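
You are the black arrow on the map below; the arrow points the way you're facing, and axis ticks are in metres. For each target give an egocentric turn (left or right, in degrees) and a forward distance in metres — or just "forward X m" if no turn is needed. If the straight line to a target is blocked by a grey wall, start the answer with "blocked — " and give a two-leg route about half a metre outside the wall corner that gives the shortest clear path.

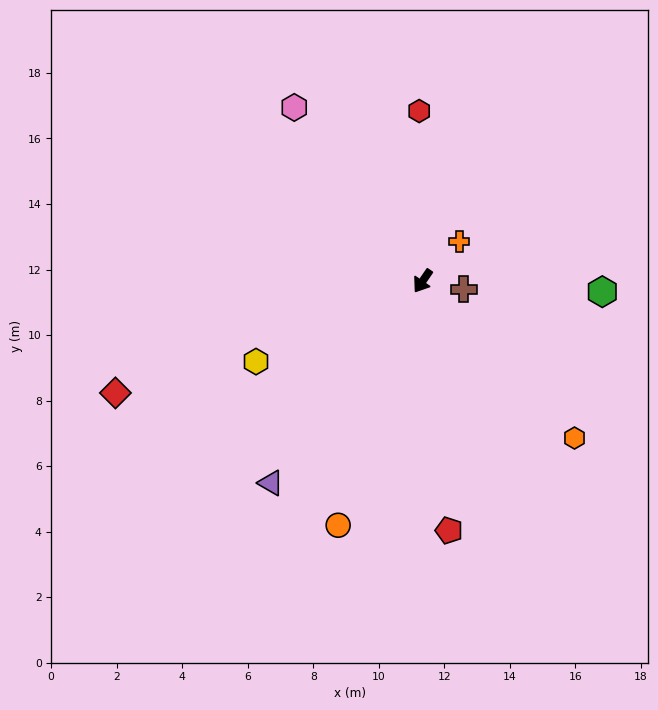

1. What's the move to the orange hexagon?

turn left 78°, forward 6.7 m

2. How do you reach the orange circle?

turn left 15°, forward 7.9 m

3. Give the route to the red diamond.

turn right 36°, forward 10.0 m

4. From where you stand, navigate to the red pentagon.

turn left 40°, forward 7.7 m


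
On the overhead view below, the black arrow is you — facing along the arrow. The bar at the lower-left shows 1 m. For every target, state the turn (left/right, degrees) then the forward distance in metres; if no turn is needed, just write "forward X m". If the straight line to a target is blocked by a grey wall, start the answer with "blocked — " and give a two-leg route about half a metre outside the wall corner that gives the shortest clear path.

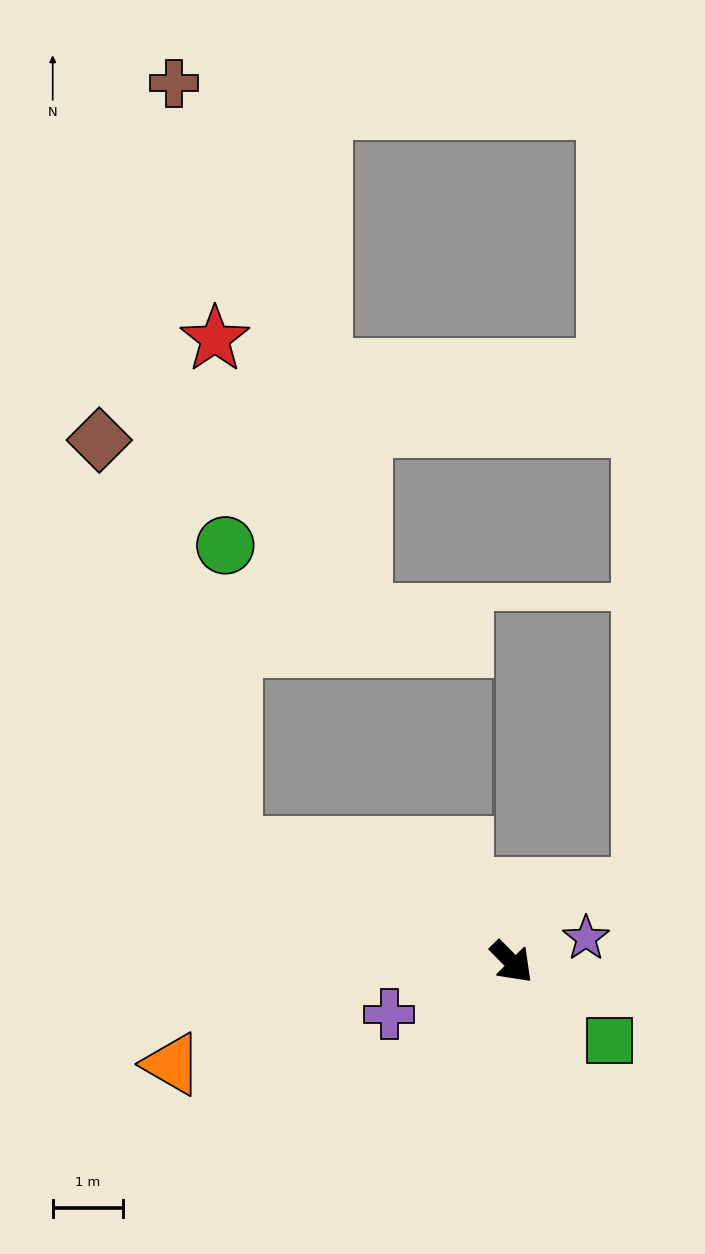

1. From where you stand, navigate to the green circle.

blocked — turn right 157°, forward 4.3 m, then turn right 66°, forward 4.3 m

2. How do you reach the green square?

turn left 7°, forward 1.8 m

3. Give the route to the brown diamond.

blocked — turn right 157°, forward 4.3 m, then turn right 50°, forward 6.1 m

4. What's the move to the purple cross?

turn right 112°, forward 1.9 m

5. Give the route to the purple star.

turn left 63°, forward 1.1 m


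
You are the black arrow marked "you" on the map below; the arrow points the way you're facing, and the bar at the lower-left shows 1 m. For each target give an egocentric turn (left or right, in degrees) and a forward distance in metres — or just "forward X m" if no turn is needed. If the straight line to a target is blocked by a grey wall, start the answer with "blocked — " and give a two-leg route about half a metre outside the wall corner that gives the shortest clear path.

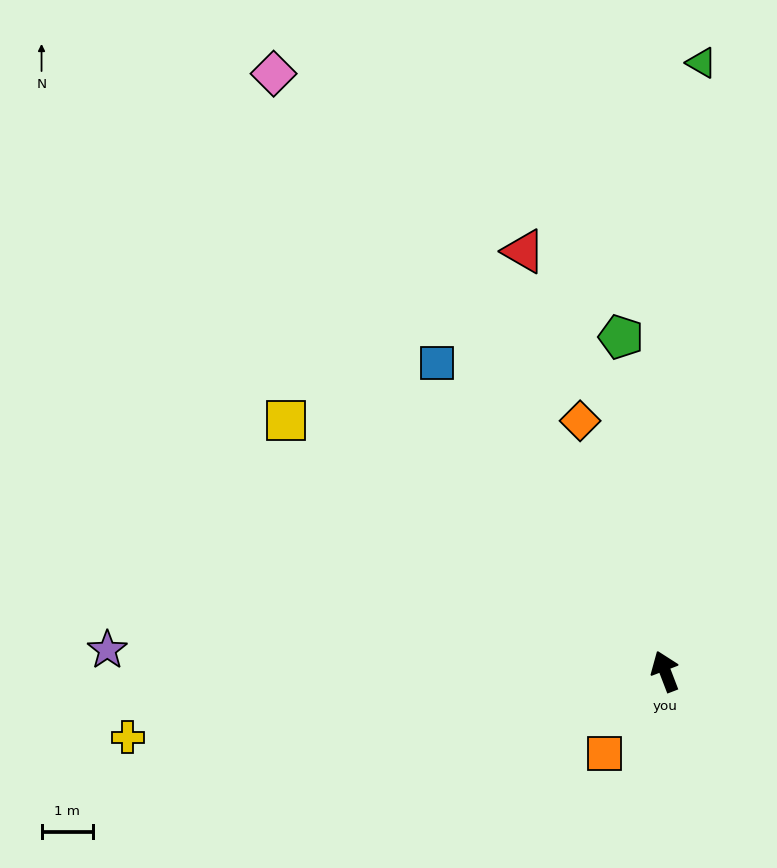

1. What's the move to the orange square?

turn left 123°, forward 2.0 m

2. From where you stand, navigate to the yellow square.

turn left 36°, forward 8.9 m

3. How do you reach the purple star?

turn left 67°, forward 10.9 m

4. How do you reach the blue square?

turn left 16°, forward 7.5 m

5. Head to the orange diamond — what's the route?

turn right 2°, forward 5.2 m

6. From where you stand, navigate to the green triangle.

turn right 24°, forward 11.9 m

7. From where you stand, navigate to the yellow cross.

turn left 76°, forward 10.6 m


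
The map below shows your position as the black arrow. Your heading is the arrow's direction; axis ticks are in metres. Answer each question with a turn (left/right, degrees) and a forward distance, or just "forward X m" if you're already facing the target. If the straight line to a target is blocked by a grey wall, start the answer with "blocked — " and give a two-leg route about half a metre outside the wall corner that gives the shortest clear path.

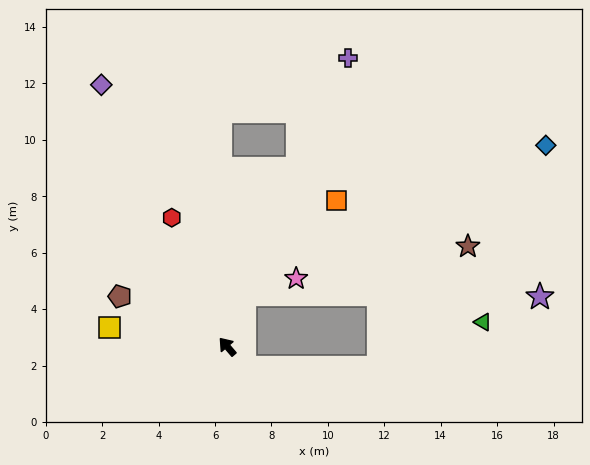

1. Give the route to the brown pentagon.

turn left 24°, forward 4.2 m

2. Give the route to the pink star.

blocked — turn right 58°, forward 2.0 m, then turn right 56°, forward 1.9 m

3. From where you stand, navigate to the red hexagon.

turn right 17°, forward 5.0 m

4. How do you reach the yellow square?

turn left 40°, forward 4.2 m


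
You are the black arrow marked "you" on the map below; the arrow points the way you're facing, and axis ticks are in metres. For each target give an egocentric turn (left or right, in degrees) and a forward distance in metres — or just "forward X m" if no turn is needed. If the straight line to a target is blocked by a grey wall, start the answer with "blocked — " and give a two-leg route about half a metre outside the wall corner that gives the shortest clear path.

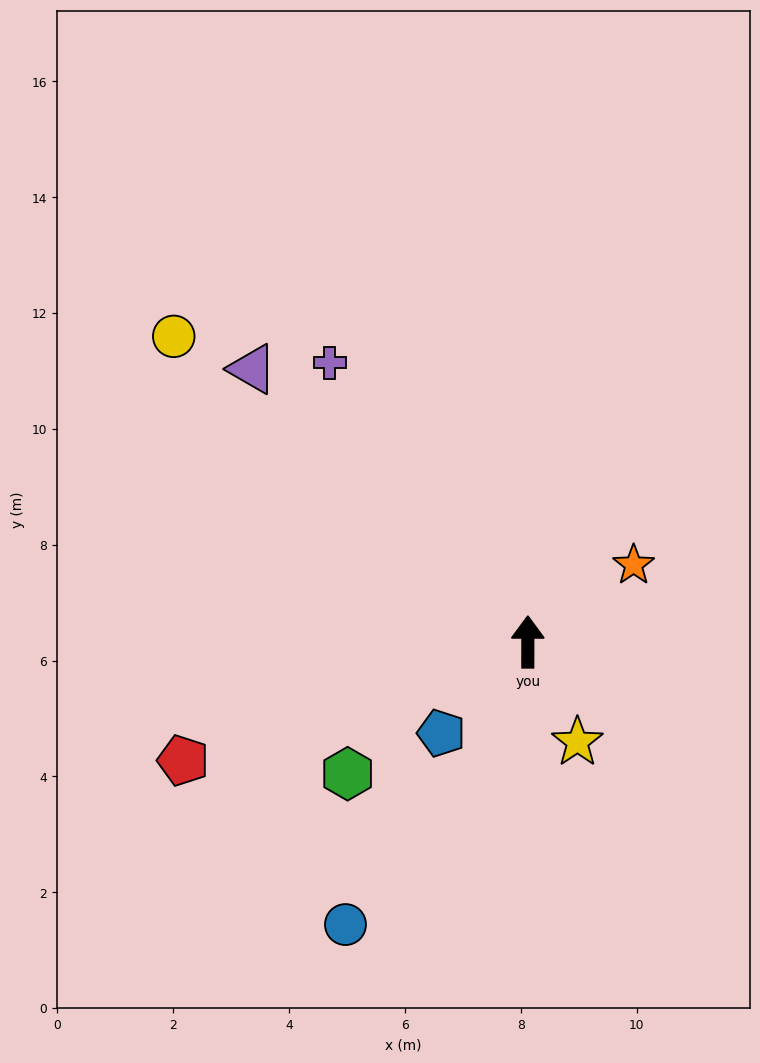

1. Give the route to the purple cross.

turn left 35°, forward 5.9 m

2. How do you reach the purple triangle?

turn left 45°, forward 6.7 m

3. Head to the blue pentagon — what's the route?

turn left 137°, forward 2.2 m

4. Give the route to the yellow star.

turn right 154°, forward 1.9 m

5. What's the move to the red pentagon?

turn left 109°, forward 6.3 m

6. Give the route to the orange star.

turn right 54°, forward 2.3 m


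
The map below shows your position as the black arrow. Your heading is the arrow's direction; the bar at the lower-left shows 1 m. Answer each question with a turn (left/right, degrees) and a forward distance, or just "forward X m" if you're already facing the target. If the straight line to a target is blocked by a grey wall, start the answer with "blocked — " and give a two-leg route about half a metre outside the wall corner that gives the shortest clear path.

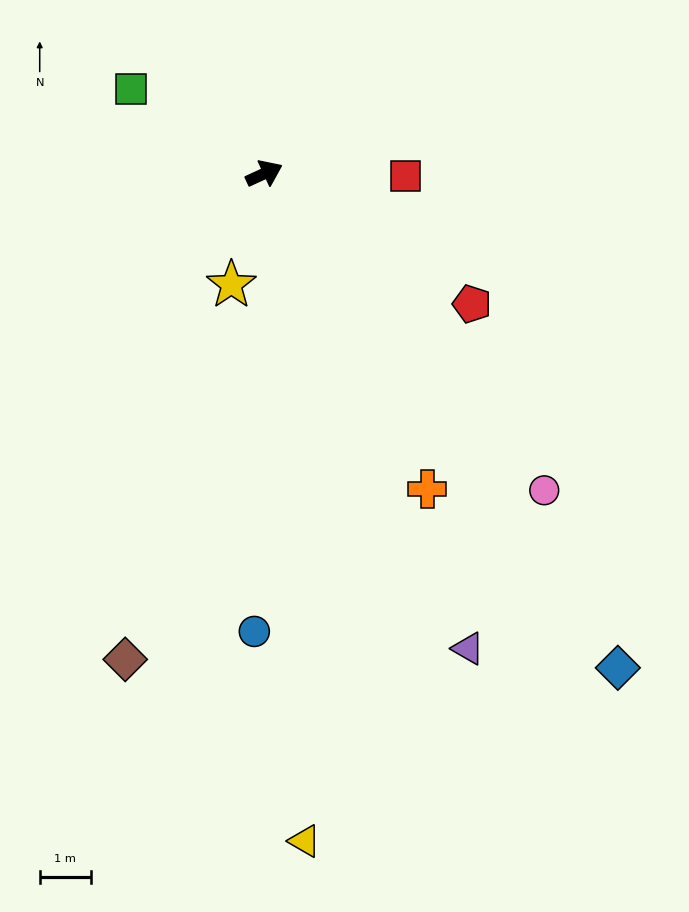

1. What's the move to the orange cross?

turn right 87°, forward 7.0 m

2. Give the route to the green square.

turn left 123°, forward 3.1 m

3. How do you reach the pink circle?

turn right 73°, forward 8.3 m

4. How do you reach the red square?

turn right 26°, forward 2.8 m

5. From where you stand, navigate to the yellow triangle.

turn right 111°, forward 13.1 m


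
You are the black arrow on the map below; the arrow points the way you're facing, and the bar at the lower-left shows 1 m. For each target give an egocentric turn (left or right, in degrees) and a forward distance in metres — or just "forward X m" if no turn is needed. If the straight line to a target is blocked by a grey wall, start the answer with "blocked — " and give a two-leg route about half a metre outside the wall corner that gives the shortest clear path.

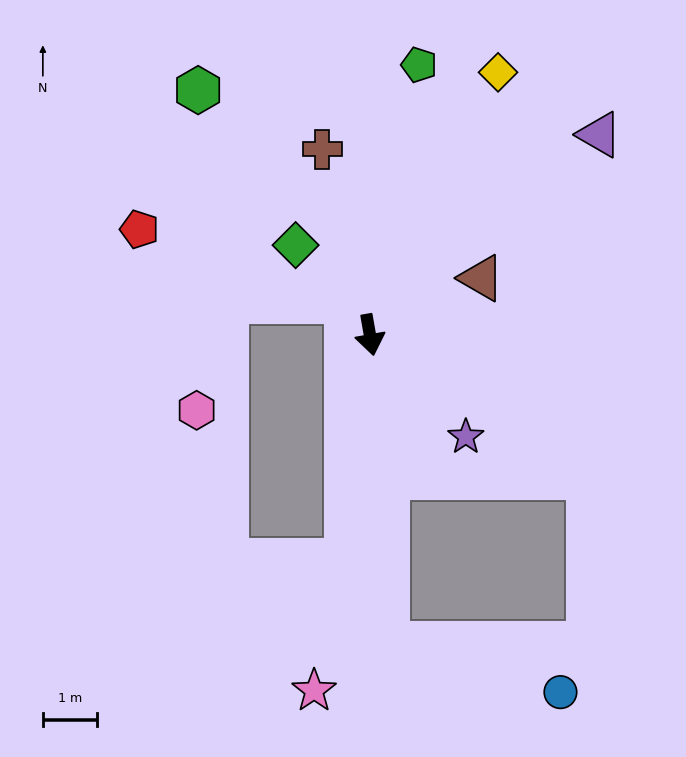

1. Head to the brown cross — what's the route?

turn right 176°, forward 3.5 m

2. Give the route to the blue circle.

blocked — turn right 7°, forward 5.7 m, then turn left 72°, forward 3.3 m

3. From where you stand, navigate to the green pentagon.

turn left 160°, forward 5.0 m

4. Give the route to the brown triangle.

turn left 107°, forward 2.3 m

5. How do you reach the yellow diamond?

turn left 144°, forward 5.4 m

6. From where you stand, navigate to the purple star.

turn left 33°, forward 2.6 m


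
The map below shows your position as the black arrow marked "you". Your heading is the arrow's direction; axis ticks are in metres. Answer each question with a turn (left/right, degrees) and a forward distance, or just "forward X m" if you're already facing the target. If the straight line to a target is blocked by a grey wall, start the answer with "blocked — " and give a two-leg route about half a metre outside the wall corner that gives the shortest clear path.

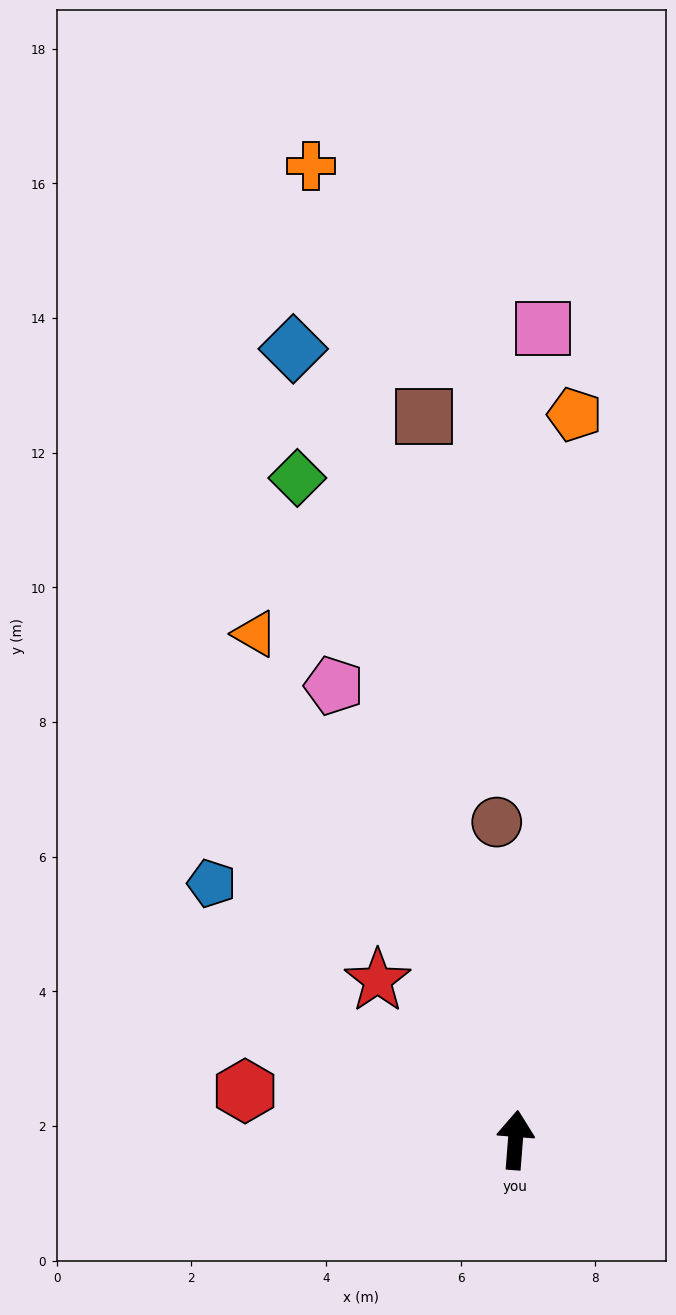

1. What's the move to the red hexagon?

turn left 84°, forward 4.1 m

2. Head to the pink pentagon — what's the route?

turn left 26°, forward 7.3 m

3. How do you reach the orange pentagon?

forward 10.8 m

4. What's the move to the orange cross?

turn left 16°, forward 14.8 m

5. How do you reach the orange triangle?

turn left 32°, forward 8.5 m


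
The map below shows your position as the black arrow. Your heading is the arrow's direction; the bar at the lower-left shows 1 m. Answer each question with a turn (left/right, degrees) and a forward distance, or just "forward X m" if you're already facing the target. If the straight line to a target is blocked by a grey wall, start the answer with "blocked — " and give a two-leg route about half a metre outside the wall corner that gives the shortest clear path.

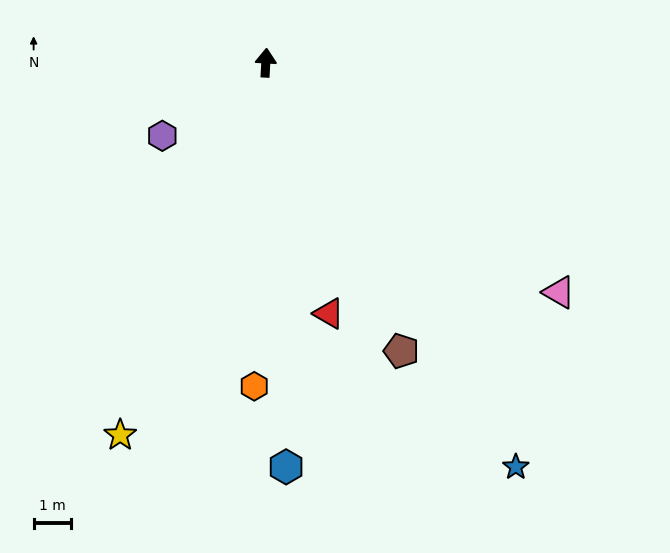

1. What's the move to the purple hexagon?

turn left 128°, forward 3.4 m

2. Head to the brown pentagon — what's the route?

turn right 152°, forward 8.5 m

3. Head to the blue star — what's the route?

turn right 145°, forward 12.7 m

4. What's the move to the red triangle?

turn right 163°, forward 6.9 m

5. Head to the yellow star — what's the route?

turn left 162°, forward 10.7 m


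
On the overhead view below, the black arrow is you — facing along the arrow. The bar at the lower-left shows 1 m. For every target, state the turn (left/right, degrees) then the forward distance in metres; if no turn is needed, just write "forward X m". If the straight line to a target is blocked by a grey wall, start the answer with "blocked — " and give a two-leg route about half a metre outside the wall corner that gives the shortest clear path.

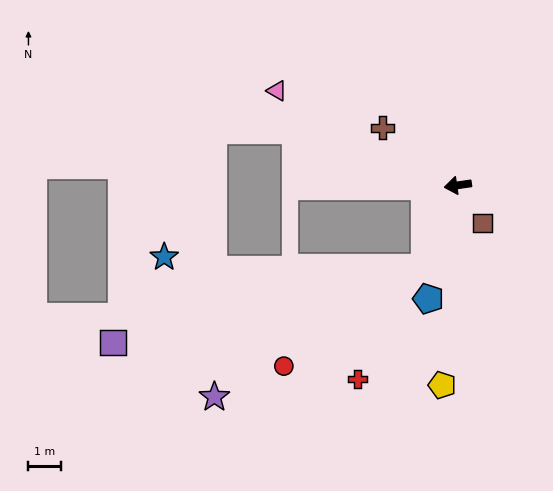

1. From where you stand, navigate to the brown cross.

turn right 46°, forward 2.9 m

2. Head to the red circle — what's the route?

blocked — turn left 60°, forward 2.7 m, then turn right 33°, forward 5.2 m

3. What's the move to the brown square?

turn left 115°, forward 1.4 m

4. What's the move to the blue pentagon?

turn left 67°, forward 3.6 m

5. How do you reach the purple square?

blocked — turn left 60°, forward 2.7 m, then turn right 55°, forward 9.8 m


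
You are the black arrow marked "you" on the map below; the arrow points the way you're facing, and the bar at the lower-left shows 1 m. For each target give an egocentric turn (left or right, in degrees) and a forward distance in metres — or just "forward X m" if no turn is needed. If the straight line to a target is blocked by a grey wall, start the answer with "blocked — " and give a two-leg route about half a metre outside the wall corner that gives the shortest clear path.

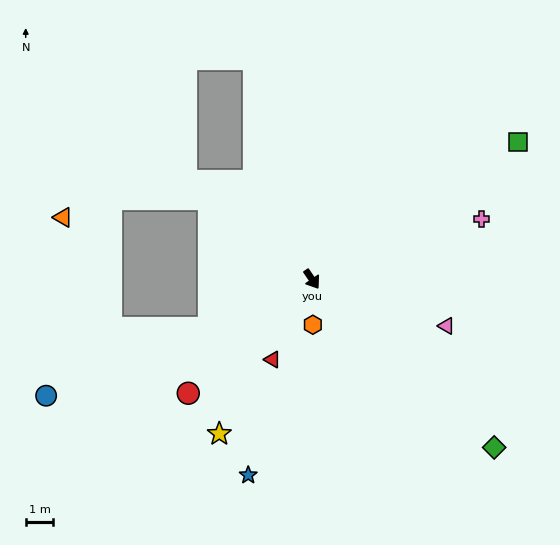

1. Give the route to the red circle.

turn right 82°, forward 6.1 m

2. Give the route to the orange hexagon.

turn right 33°, forward 1.6 m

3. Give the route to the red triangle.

turn right 60°, forward 3.2 m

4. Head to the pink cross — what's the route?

turn left 75°, forward 6.5 m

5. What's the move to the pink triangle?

turn left 37°, forward 5.1 m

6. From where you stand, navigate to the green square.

turn left 89°, forward 8.9 m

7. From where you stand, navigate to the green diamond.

turn left 13°, forward 8.9 m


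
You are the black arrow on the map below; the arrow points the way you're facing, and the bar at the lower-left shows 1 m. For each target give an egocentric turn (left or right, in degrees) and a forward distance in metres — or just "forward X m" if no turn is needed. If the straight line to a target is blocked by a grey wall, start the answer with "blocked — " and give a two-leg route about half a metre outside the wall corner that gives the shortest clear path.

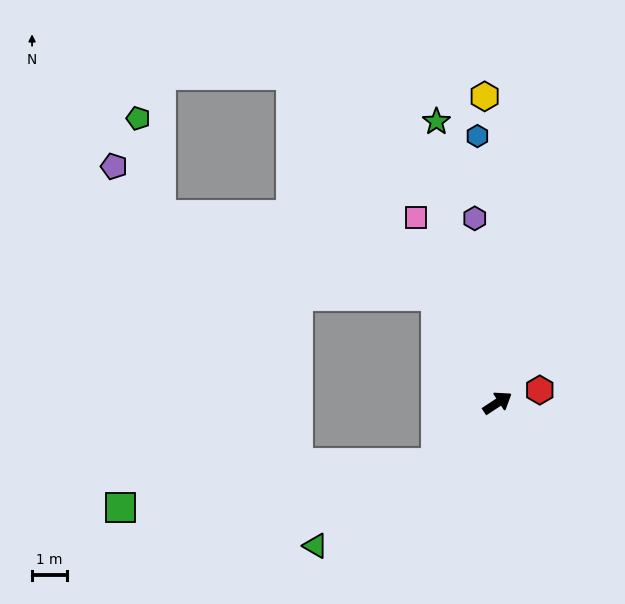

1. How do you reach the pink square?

turn left 80°, forward 5.8 m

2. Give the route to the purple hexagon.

turn left 64°, forward 5.3 m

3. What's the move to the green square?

blocked — turn right 169°, forward 2.4 m, then turn right 36°, forward 9.0 m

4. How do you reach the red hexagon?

turn right 16°, forward 1.3 m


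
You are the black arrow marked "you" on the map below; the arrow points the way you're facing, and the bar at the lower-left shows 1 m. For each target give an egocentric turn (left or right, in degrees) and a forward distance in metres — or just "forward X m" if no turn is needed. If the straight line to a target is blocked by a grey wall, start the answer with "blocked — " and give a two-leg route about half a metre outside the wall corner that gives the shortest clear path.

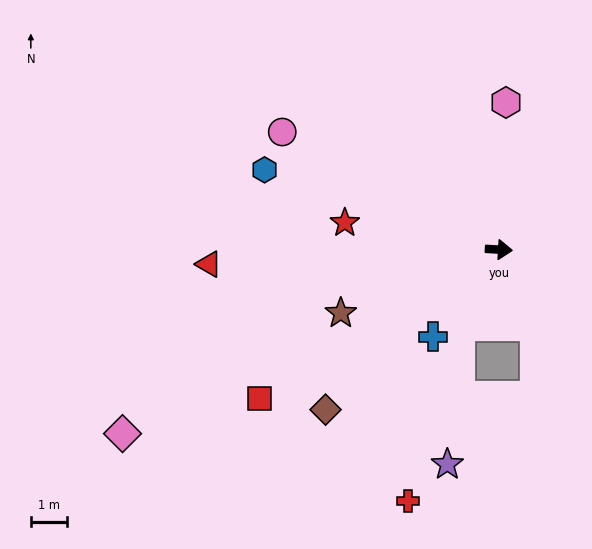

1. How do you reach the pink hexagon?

turn left 91°, forward 4.1 m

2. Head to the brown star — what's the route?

turn right 155°, forward 4.7 m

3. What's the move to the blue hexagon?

turn left 165°, forward 6.9 m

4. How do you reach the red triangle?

turn right 174°, forward 8.1 m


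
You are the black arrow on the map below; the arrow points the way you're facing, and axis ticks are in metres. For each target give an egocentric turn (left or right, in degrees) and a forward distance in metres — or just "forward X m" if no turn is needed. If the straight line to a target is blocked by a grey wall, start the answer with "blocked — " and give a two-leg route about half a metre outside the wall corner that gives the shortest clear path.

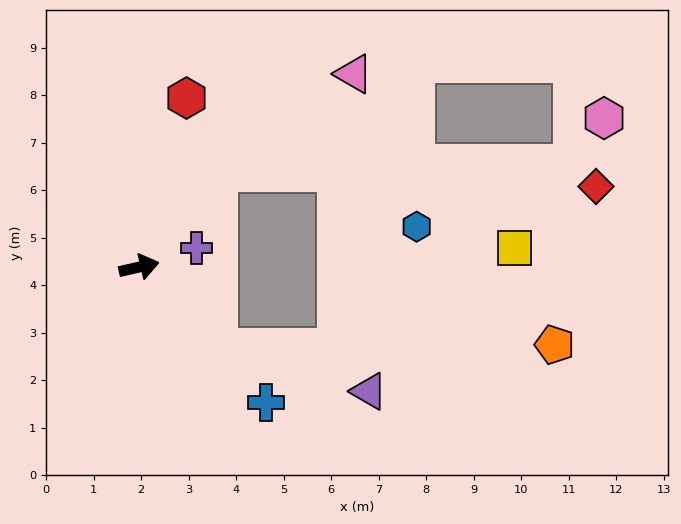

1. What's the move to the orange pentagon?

blocked — turn right 59°, forward 2.4 m, then turn left 47°, forward 7.1 m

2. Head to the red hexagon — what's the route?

turn left 61°, forward 3.7 m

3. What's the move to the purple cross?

turn left 5°, forward 1.3 m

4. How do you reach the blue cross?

turn right 60°, forward 3.9 m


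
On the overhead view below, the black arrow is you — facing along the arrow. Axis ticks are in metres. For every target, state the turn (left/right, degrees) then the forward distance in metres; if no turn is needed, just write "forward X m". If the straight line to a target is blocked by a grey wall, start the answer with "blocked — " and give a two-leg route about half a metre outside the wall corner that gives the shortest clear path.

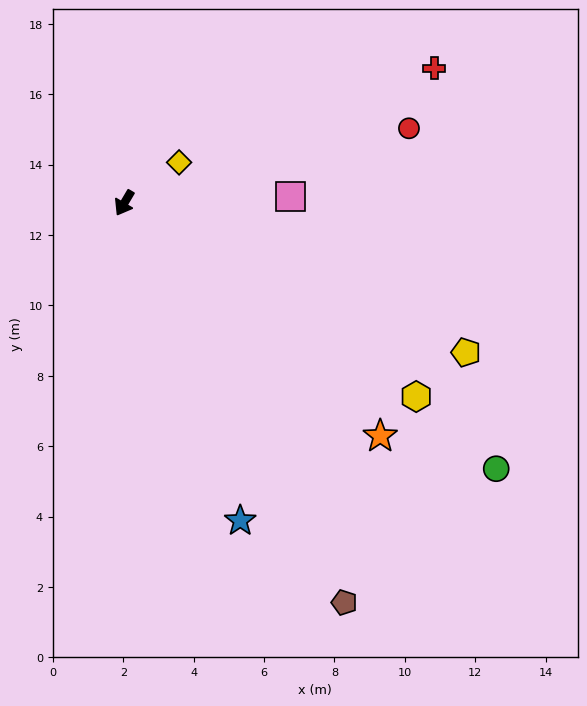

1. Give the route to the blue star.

turn left 51°, forward 9.6 m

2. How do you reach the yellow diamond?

turn left 157°, forward 1.9 m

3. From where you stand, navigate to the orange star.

turn left 78°, forward 9.8 m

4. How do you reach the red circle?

turn left 135°, forward 8.4 m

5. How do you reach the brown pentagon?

turn left 59°, forward 13.0 m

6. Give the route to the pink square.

turn left 123°, forward 4.7 m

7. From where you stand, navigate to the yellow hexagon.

turn left 87°, forward 10.0 m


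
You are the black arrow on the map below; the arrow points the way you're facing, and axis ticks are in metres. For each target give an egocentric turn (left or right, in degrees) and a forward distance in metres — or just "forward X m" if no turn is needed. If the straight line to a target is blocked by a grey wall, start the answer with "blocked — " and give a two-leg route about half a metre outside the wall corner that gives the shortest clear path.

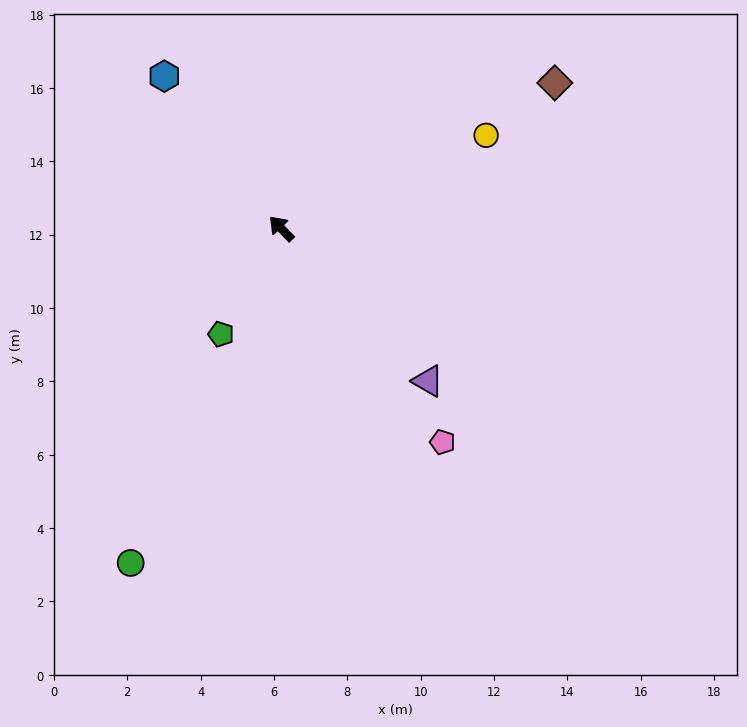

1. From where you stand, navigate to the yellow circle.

turn right 109°, forward 6.1 m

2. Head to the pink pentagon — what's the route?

turn left 173°, forward 7.3 m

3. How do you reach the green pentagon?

turn left 107°, forward 3.3 m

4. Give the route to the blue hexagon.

turn right 6°, forward 5.2 m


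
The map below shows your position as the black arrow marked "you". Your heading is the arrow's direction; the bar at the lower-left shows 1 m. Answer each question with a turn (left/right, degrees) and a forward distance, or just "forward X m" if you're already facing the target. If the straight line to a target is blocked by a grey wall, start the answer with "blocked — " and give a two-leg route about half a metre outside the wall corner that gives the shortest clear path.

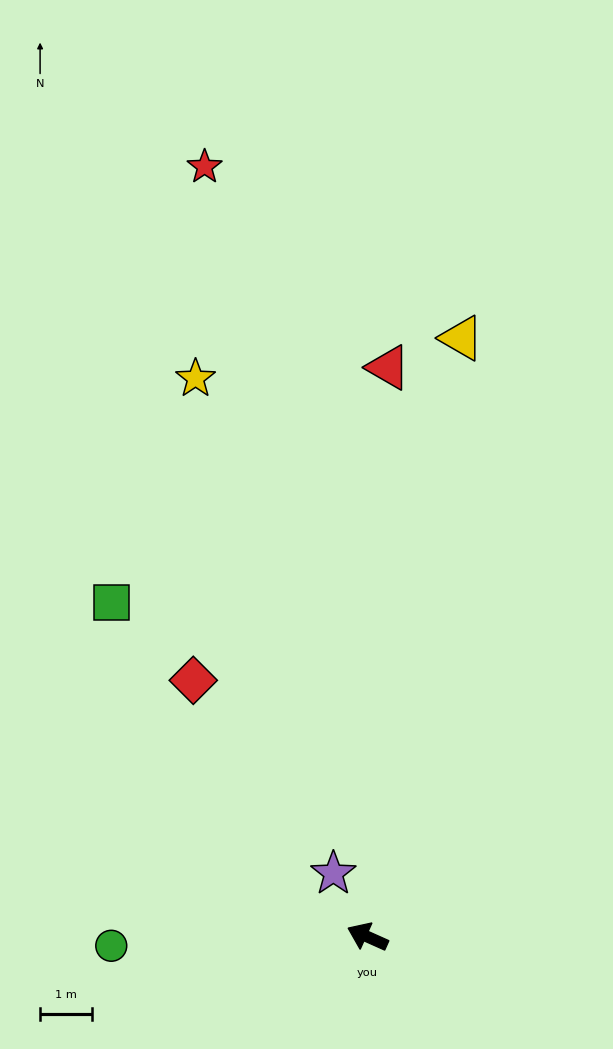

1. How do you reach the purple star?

turn right 38°, forward 1.4 m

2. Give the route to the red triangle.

turn right 68°, forward 11.0 m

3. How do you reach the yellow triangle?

turn right 75°, forward 11.7 m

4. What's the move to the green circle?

turn left 26°, forward 5.0 m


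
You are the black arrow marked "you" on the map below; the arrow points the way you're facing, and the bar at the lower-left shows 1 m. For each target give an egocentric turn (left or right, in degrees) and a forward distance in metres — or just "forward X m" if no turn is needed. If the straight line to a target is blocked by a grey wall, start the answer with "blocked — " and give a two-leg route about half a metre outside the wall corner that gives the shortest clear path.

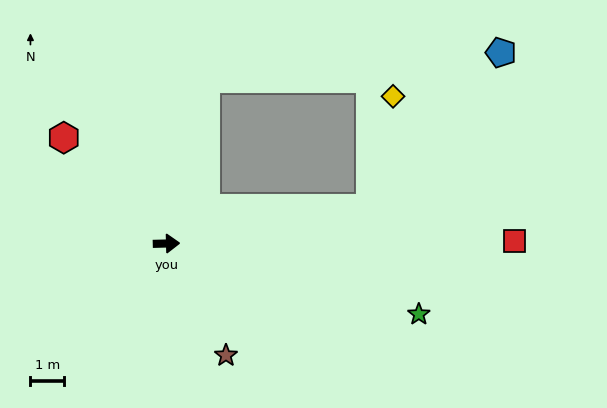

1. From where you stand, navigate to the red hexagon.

turn left 133°, forward 4.4 m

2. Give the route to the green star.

turn right 17°, forward 7.8 m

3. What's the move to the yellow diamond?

blocked — turn left 8°, forward 6.2 m, then turn left 69°, forward 3.4 m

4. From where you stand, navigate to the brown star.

turn right 63°, forward 3.8 m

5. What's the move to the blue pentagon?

blocked — turn left 8°, forward 6.2 m, then turn left 40°, forward 6.1 m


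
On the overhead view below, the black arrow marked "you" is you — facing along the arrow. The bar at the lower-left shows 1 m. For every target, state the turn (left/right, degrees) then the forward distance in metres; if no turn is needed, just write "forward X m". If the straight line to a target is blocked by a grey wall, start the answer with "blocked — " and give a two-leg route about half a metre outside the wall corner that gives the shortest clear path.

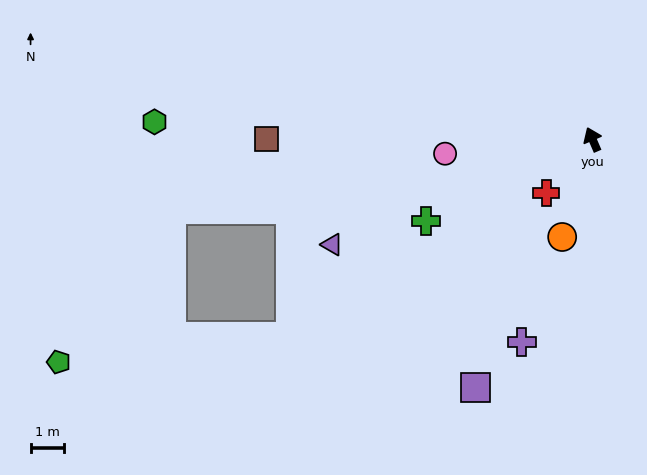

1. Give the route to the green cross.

turn left 93°, forward 5.5 m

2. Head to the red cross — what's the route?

turn left 116°, forward 2.1 m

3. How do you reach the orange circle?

turn left 139°, forward 3.0 m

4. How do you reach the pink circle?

turn left 72°, forward 4.4 m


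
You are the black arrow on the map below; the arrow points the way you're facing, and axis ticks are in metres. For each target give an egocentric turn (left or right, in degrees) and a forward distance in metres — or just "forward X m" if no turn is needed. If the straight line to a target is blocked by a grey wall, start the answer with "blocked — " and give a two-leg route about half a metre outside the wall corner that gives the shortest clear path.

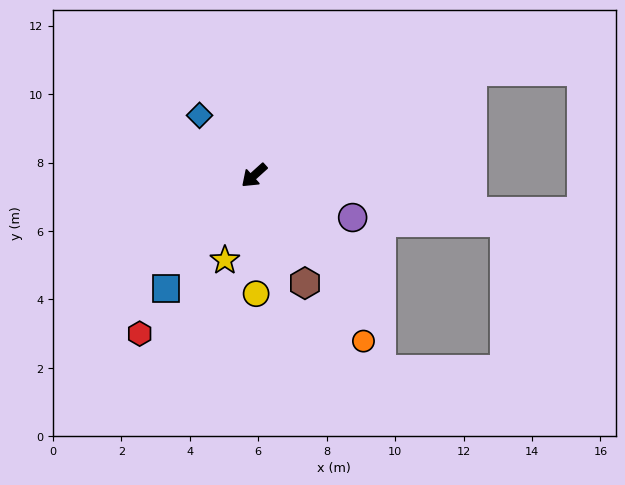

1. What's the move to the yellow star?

turn left 29°, forward 2.6 m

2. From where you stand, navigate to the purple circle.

turn left 115°, forward 3.1 m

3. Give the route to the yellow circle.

turn left 49°, forward 3.5 m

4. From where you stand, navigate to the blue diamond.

turn right 90°, forward 2.4 m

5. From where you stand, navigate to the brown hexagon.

turn left 73°, forward 3.5 m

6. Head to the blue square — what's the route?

turn left 10°, forward 4.2 m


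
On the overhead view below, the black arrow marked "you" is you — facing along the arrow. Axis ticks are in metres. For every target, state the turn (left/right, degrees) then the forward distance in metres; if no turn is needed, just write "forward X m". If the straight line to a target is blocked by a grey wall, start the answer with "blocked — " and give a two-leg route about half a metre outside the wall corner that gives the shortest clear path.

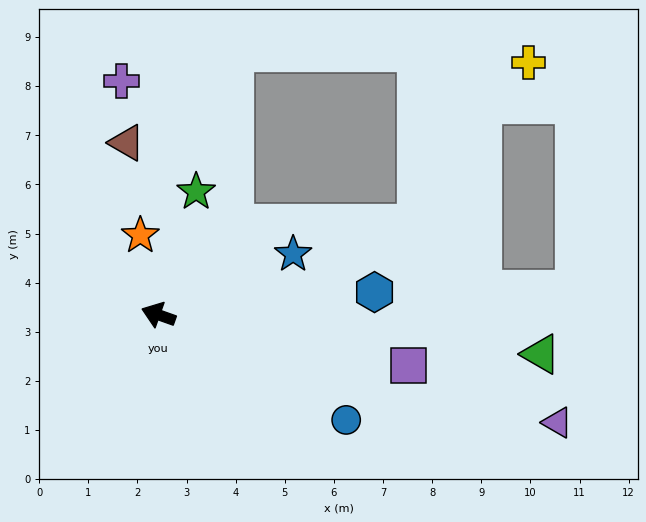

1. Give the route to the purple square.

turn right 172°, forward 5.2 m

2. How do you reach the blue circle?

turn left 170°, forward 4.4 m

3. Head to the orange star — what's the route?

turn right 58°, forward 1.7 m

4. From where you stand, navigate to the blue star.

turn right 136°, forward 3.0 m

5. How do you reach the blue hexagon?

turn right 154°, forward 4.4 m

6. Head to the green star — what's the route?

turn right 87°, forward 2.6 m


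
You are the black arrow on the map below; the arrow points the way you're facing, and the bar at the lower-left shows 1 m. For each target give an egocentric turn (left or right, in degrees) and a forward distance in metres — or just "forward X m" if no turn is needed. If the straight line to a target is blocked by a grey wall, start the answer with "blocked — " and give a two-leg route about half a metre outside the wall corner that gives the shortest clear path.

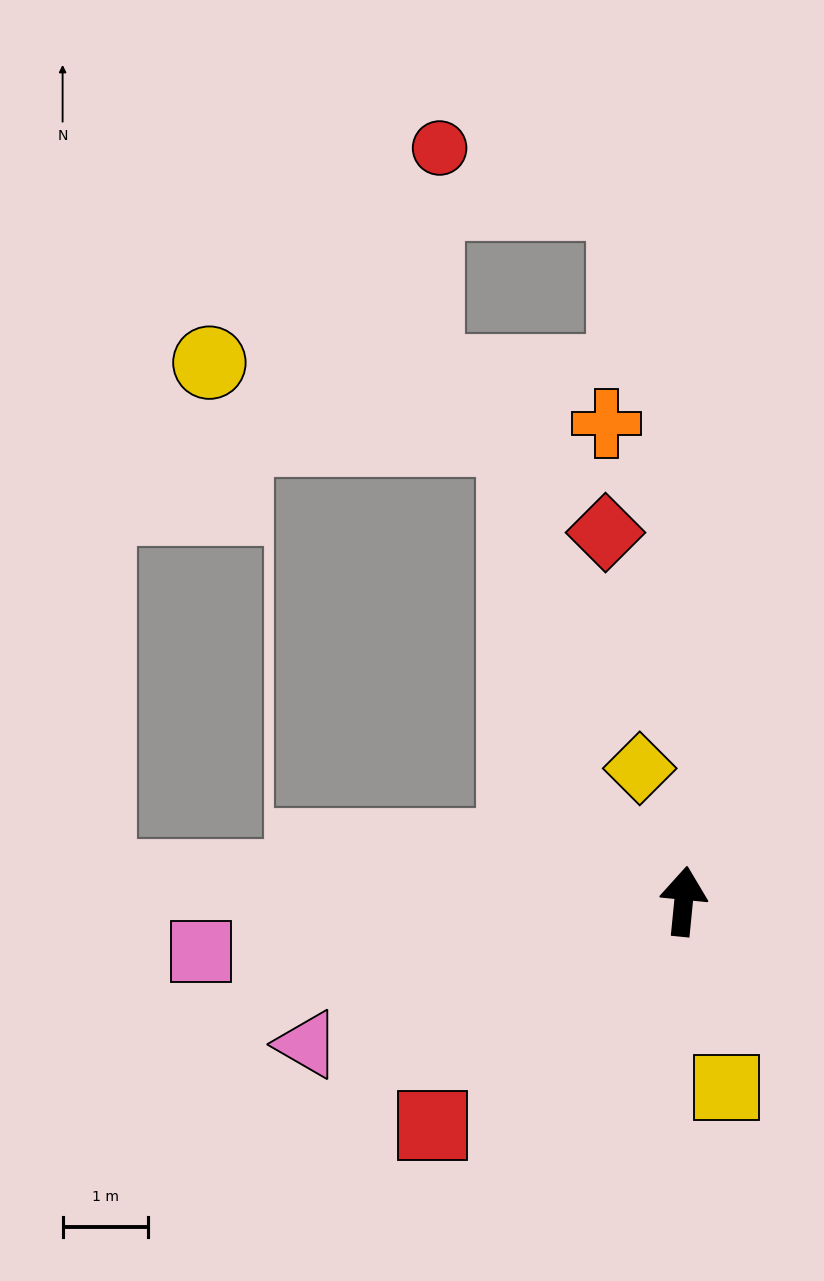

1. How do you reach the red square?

turn left 137°, forward 3.9 m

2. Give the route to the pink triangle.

turn left 116°, forward 4.7 m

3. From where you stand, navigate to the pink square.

turn left 102°, forward 5.7 m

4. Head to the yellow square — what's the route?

turn right 161°, forward 2.2 m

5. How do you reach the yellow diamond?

turn left 24°, forward 1.6 m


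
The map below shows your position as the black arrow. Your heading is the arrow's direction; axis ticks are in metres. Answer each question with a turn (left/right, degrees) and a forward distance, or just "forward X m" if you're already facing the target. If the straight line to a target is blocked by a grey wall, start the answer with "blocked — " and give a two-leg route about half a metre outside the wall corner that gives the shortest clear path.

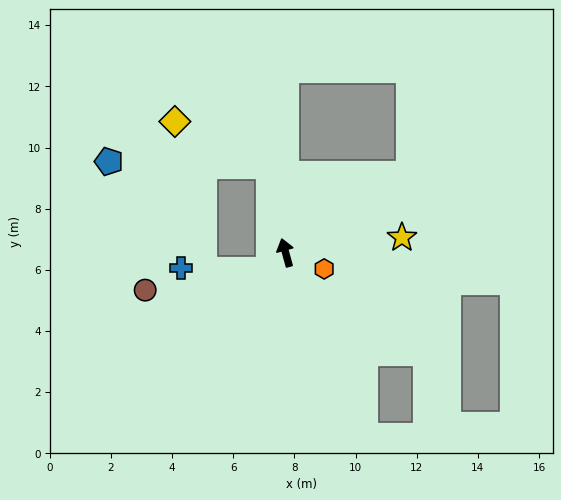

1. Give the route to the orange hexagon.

turn right 128°, forward 1.4 m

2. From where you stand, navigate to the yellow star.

turn right 98°, forward 3.8 m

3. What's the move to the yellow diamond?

blocked — turn right 5°, forward 2.9 m, then turn left 54°, forward 3.4 m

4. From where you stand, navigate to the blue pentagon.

blocked — turn right 5°, forward 2.9 m, then turn left 78°, forward 5.2 m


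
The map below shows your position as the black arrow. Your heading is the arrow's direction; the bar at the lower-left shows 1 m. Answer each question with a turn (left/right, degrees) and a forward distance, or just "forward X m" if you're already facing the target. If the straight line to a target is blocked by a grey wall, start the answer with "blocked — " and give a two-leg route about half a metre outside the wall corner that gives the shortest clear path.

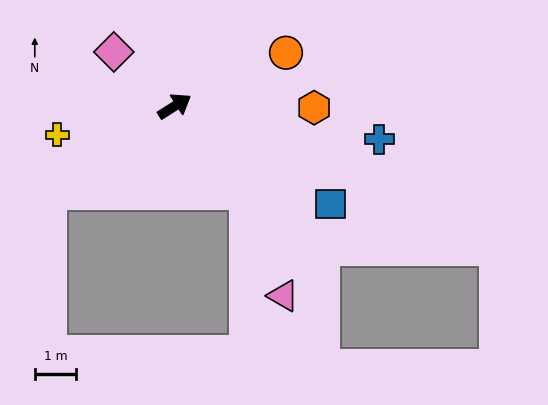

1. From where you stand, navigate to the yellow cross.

turn left 161°, forward 2.9 m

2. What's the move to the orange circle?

turn right 7°, forward 3.0 m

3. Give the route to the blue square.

turn right 64°, forward 4.4 m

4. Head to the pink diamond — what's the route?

turn left 106°, forward 2.0 m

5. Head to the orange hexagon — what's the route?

turn right 33°, forward 3.3 m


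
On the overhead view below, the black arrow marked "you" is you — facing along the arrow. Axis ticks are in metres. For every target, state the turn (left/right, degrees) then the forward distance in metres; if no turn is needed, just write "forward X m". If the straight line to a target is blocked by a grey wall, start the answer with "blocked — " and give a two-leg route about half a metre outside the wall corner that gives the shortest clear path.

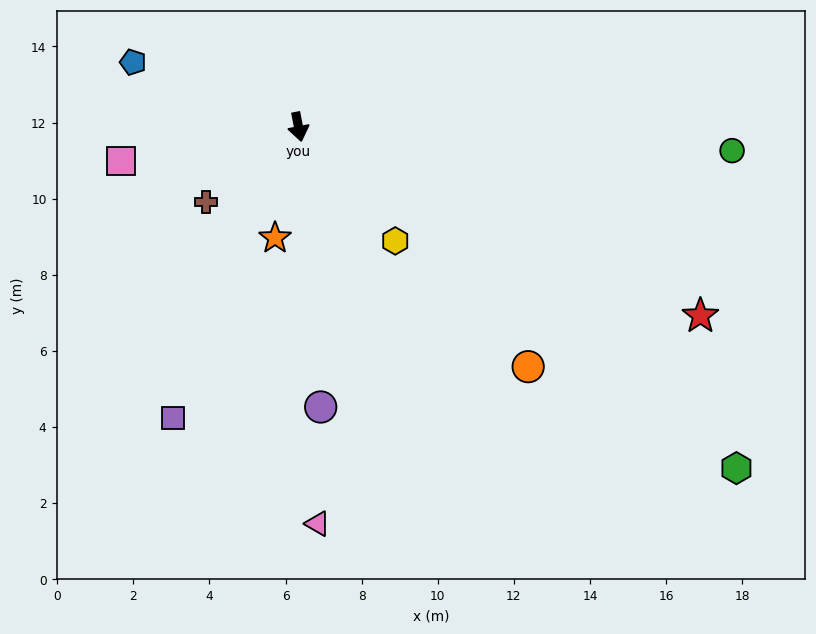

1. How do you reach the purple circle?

turn right 6°, forward 7.4 m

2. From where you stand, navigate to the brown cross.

turn right 62°, forward 3.1 m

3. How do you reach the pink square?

turn right 90°, forward 4.7 m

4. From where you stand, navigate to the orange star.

turn right 23°, forward 3.0 m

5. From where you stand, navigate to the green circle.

turn left 76°, forward 11.4 m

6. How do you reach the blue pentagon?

turn right 122°, forward 4.7 m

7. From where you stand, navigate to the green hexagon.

turn left 41°, forward 14.6 m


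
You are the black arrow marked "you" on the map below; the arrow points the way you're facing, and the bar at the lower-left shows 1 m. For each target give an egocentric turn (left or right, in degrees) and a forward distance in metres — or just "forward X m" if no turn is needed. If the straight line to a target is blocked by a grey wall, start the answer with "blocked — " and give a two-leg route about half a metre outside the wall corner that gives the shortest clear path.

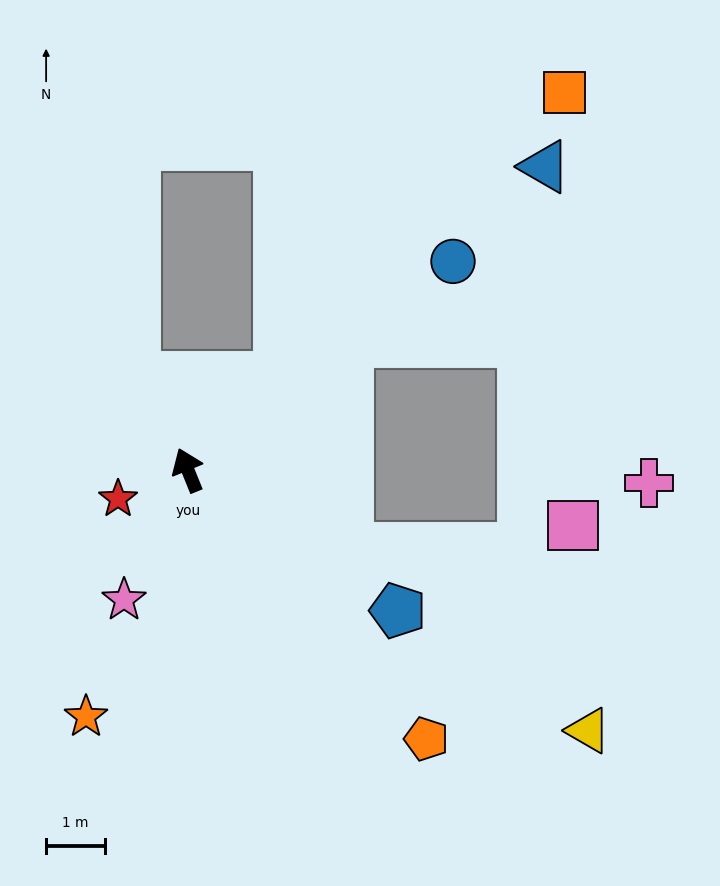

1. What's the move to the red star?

turn left 90°, forward 1.3 m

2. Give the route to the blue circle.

turn right 74°, forward 5.7 m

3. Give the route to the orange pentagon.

turn right 161°, forward 6.1 m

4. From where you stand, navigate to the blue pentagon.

turn right 146°, forward 4.3 m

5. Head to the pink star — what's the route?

turn left 132°, forward 2.5 m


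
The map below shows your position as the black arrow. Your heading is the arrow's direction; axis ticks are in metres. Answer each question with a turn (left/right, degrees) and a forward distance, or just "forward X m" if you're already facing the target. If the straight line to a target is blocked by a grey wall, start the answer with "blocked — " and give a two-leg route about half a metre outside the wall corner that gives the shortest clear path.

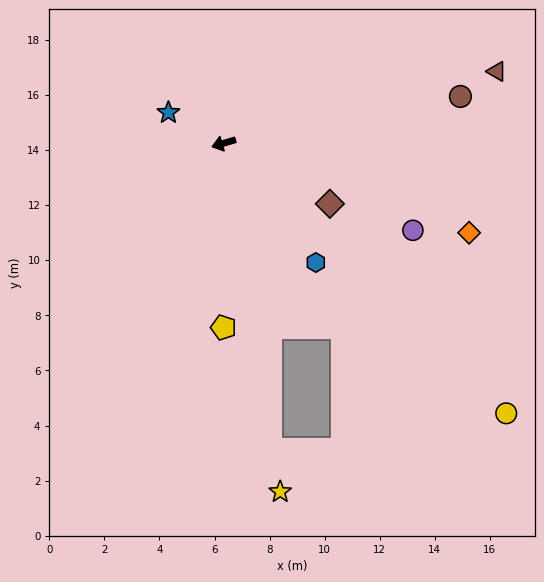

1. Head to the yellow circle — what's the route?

turn left 120°, forward 14.2 m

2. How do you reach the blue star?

turn right 46°, forward 2.3 m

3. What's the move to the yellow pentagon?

turn left 73°, forward 6.7 m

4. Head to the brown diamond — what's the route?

turn left 134°, forward 4.4 m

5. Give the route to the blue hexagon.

turn left 111°, forward 5.5 m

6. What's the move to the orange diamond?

turn left 143°, forward 9.5 m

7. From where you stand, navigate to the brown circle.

turn left 175°, forward 8.8 m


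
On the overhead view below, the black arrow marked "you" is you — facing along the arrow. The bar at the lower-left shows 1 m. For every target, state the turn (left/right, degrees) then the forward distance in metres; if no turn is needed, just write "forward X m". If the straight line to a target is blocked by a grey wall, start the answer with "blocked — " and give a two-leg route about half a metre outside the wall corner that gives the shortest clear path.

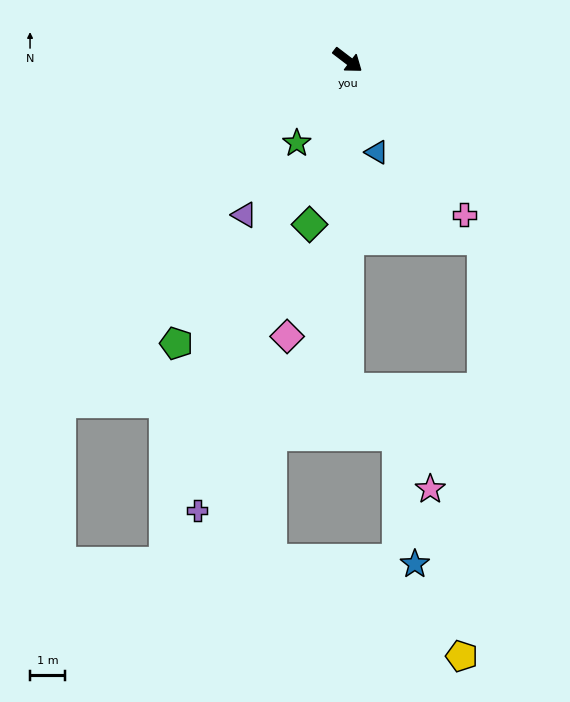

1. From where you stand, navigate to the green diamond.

turn right 66°, forward 4.8 m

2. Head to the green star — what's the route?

turn right 84°, forward 2.8 m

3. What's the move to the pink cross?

turn right 16°, forward 5.5 m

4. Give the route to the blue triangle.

turn right 35°, forward 2.8 m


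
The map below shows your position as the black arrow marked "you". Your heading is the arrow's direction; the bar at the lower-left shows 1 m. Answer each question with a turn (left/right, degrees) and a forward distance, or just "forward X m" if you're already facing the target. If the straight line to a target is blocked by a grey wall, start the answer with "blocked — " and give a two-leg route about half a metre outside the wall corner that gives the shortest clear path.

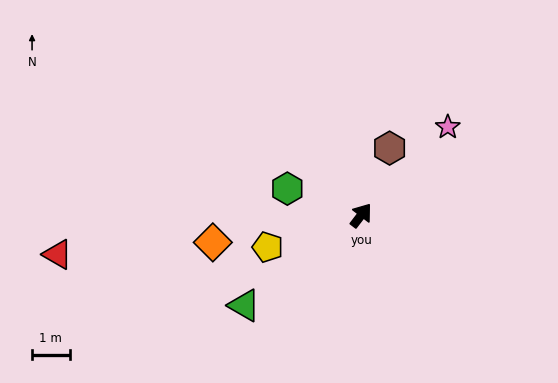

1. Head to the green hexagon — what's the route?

turn left 108°, forward 2.1 m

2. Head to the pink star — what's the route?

turn right 7°, forward 3.3 m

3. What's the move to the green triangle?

turn left 165°, forward 3.9 m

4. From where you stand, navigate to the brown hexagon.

turn left 14°, forward 1.9 m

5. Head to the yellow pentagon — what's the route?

turn left 146°, forward 2.6 m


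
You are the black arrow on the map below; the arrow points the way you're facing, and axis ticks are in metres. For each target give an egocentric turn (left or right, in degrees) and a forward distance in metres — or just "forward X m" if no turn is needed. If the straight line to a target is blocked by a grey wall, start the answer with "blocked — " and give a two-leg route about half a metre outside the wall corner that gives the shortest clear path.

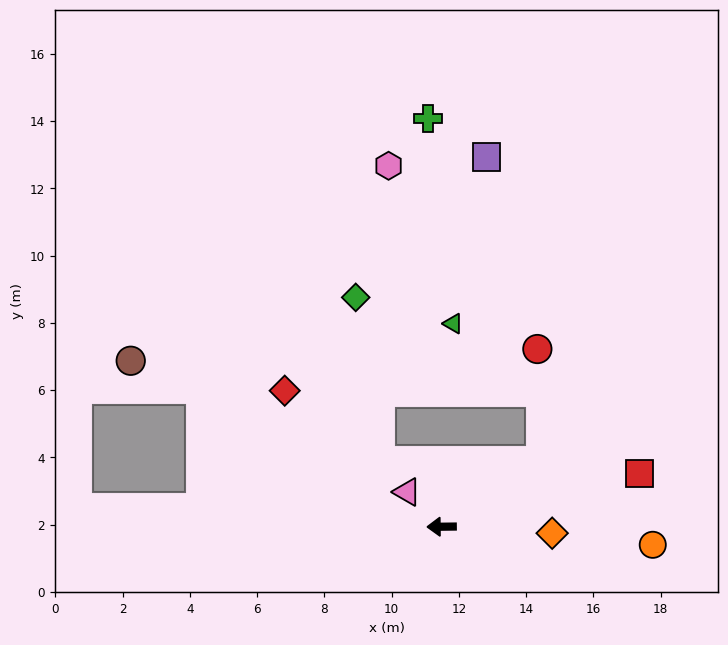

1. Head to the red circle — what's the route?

blocked — turn right 146°, forward 3.5 m, then turn left 57°, forward 3.3 m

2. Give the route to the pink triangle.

turn right 46°, forward 1.5 m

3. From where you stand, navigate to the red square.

turn right 166°, forward 6.1 m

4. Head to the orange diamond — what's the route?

turn left 176°, forward 3.3 m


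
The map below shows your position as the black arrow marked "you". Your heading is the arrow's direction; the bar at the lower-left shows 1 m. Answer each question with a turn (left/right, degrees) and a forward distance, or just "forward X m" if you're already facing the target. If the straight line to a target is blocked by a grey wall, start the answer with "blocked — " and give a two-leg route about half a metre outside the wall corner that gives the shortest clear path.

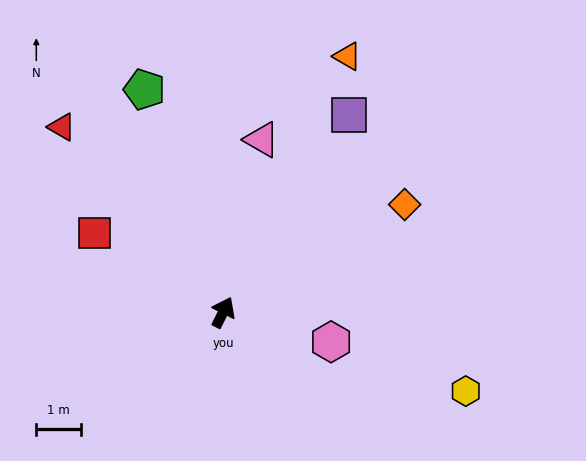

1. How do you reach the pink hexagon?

turn right 79°, forward 2.5 m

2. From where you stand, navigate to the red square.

turn left 85°, forward 3.4 m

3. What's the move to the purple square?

turn right 6°, forward 5.2 m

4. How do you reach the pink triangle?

turn left 14°, forward 4.0 m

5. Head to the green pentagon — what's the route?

turn left 46°, forward 5.3 m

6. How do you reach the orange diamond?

turn right 33°, forward 4.7 m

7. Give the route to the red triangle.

turn left 68°, forward 5.5 m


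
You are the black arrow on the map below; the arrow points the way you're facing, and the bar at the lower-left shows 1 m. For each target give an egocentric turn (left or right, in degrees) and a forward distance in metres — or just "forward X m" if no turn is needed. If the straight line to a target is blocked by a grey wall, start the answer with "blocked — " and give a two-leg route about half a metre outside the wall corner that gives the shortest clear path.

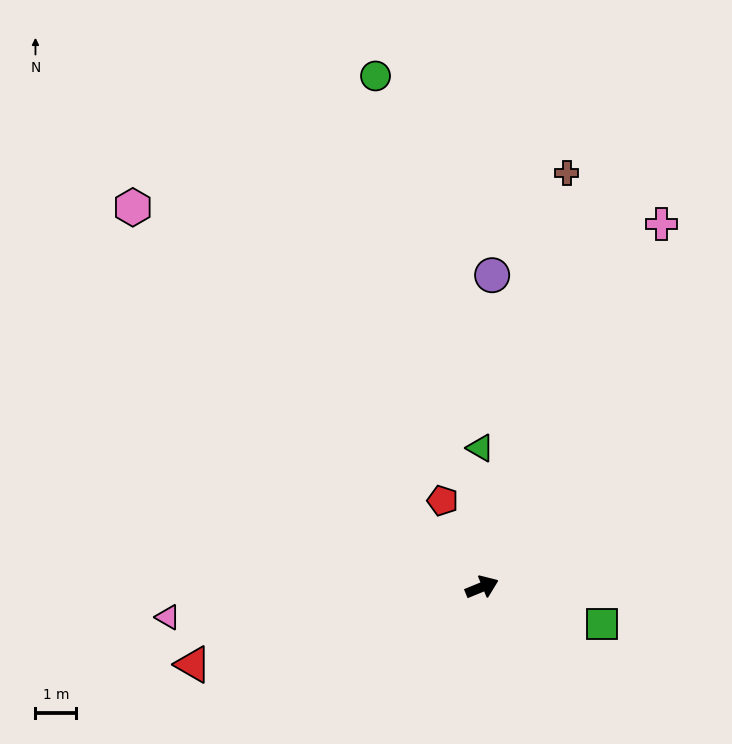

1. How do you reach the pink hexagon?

turn left 110°, forward 12.6 m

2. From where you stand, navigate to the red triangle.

turn left 173°, forward 7.3 m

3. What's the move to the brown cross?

turn left 56°, forward 10.3 m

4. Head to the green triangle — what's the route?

turn left 68°, forward 3.4 m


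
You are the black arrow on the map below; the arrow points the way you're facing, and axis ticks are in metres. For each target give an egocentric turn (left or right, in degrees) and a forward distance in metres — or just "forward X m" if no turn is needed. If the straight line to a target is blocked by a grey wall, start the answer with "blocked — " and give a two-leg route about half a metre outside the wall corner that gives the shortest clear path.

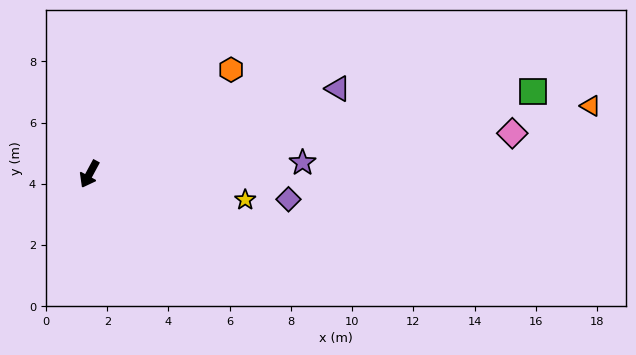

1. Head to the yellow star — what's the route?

turn left 109°, forward 5.2 m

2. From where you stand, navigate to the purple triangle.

turn left 137°, forward 8.6 m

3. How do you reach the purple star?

turn left 121°, forward 7.0 m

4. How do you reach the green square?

turn left 129°, forward 14.7 m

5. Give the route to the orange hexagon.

turn left 155°, forward 5.7 m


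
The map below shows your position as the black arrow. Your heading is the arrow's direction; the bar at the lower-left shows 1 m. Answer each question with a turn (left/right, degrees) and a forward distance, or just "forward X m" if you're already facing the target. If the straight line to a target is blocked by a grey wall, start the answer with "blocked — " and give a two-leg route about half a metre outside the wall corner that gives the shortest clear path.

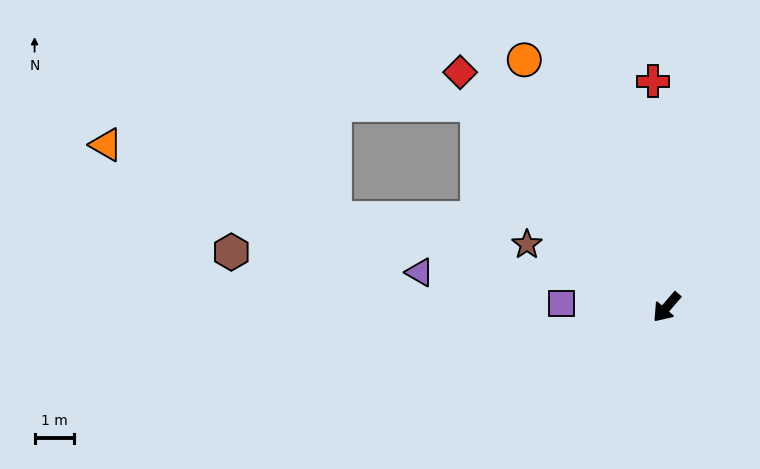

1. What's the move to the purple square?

turn right 51°, forward 2.7 m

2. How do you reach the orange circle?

turn right 109°, forward 7.3 m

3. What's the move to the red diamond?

turn right 98°, forward 8.0 m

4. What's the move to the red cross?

turn right 136°, forward 5.8 m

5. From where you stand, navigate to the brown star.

turn right 73°, forward 3.9 m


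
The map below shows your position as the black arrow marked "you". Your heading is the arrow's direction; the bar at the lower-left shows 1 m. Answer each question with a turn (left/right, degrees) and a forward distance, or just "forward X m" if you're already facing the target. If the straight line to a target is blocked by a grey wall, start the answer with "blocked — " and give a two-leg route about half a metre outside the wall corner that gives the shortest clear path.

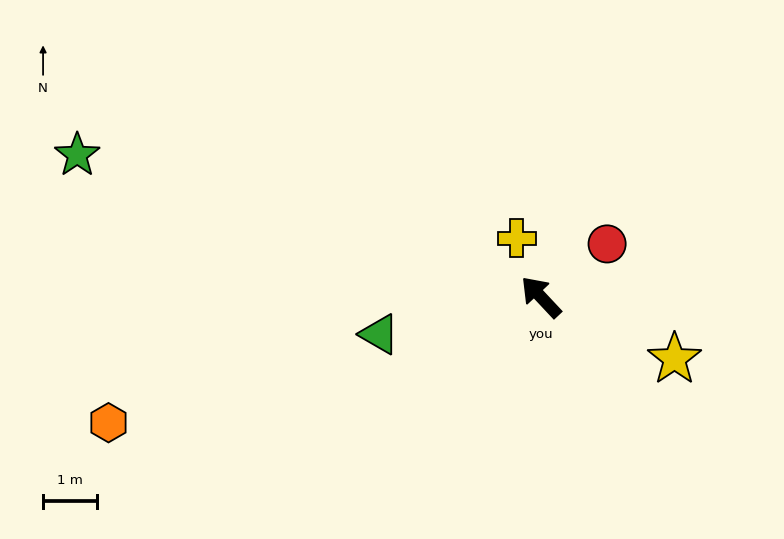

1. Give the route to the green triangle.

turn left 60°, forward 3.1 m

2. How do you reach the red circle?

turn right 94°, forward 1.6 m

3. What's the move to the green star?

turn left 30°, forward 9.0 m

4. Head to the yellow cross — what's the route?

turn right 21°, forward 1.2 m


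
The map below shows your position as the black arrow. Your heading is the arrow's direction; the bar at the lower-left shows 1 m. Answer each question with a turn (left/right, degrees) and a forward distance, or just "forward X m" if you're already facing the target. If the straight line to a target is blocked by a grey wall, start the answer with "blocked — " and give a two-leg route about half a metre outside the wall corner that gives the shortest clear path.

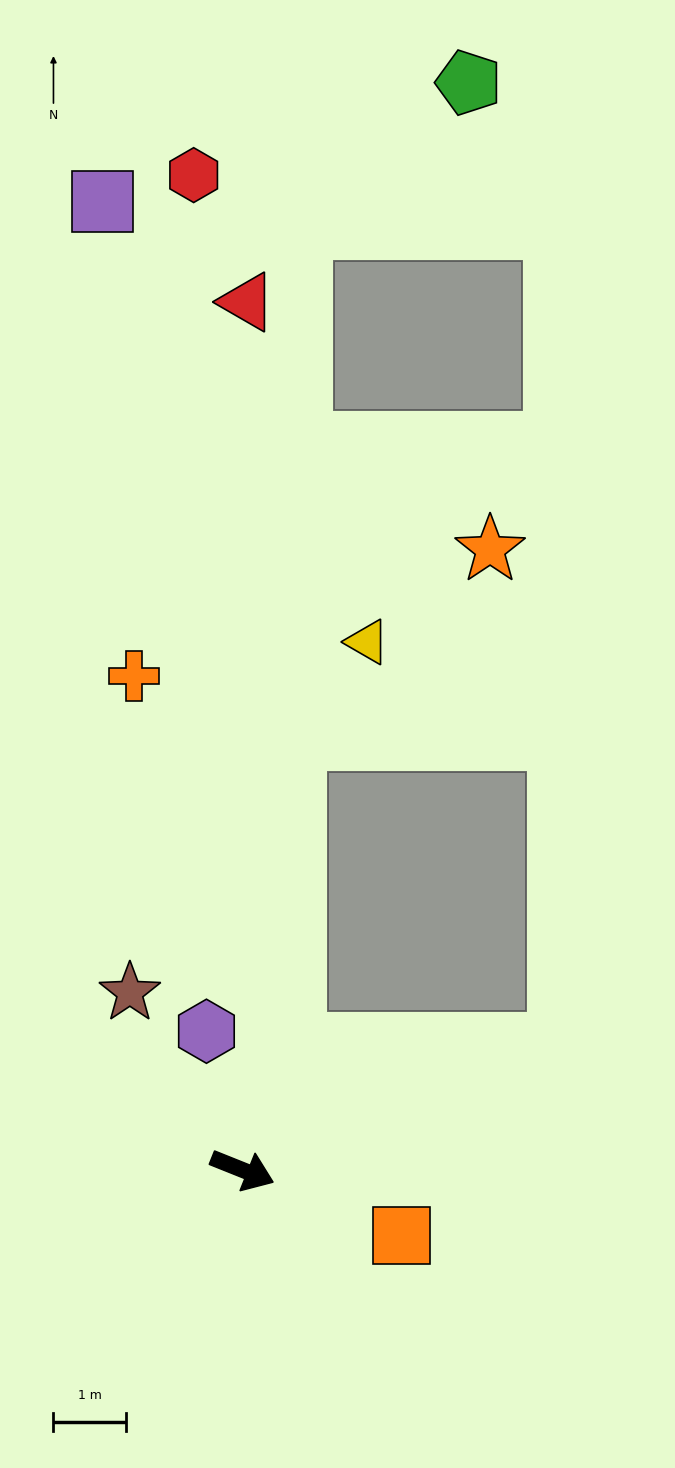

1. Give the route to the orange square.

forward 2.4 m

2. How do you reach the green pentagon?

blocked — turn left 108°, forward 13.0 m, then turn right 45°, forward 3.0 m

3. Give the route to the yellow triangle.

blocked — turn left 105°, forward 6.0 m, then turn right 30°, forward 1.7 m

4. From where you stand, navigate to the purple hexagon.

turn left 126°, forward 2.0 m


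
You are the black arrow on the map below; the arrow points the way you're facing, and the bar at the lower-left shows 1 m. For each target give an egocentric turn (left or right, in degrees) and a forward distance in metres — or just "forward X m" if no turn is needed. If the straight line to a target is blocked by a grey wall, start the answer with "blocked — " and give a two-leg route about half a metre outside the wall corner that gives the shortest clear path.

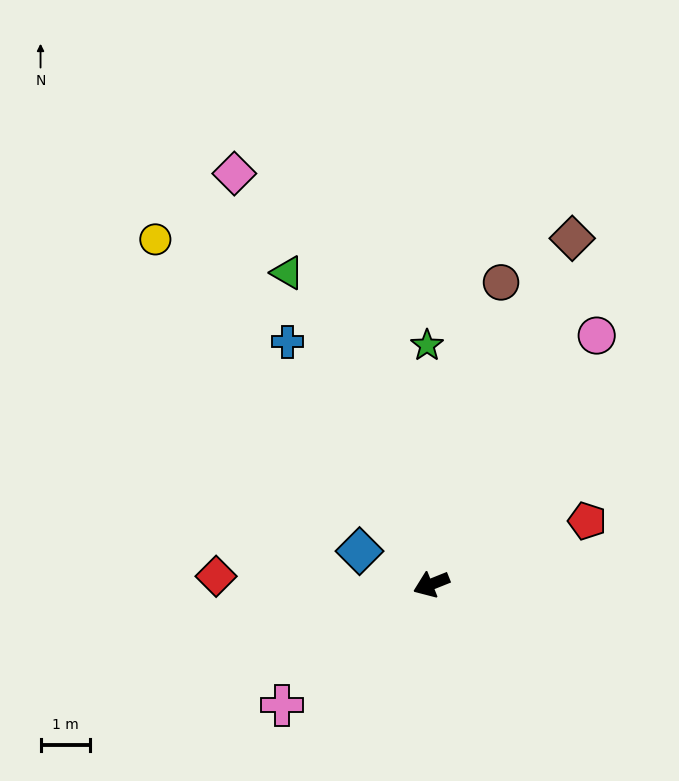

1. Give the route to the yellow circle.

turn right 73°, forward 9.0 m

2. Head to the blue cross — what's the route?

turn right 81°, forward 5.7 m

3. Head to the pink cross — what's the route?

turn left 17°, forward 3.9 m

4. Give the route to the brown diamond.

turn right 134°, forward 7.6 m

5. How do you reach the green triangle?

turn right 87°, forward 7.0 m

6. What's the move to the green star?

turn right 111°, forward 4.9 m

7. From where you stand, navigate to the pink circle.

turn right 145°, forward 6.1 m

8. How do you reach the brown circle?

turn right 125°, forward 6.3 m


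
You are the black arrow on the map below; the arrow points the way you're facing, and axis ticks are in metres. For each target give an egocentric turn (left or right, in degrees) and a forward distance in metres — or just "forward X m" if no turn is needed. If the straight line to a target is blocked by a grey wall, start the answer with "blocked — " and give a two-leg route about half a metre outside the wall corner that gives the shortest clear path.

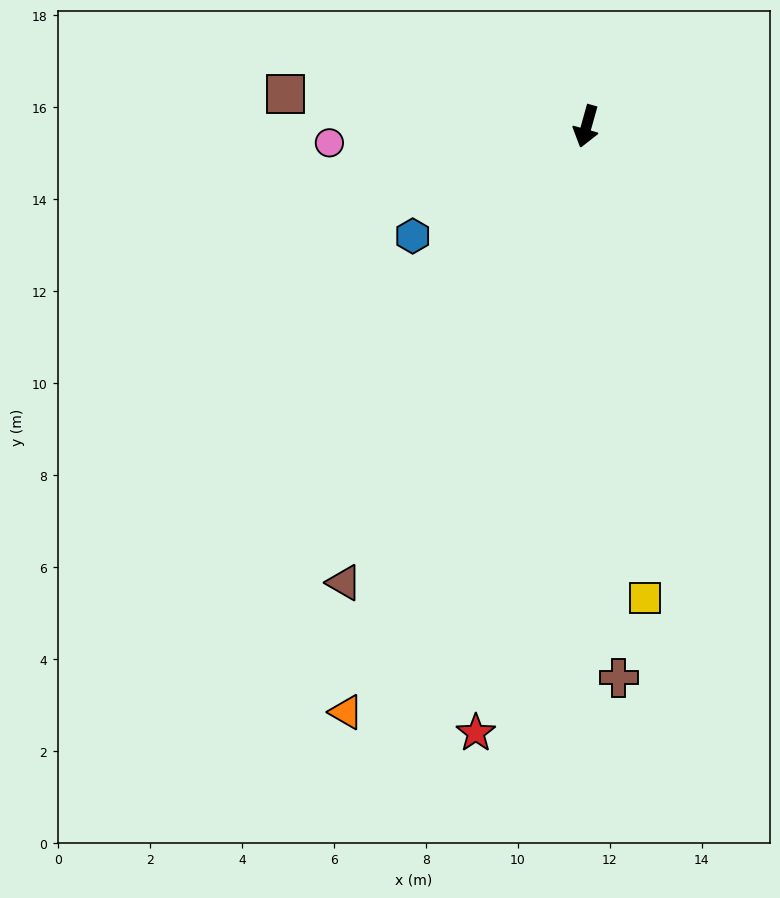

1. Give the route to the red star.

turn left 5°, forward 13.4 m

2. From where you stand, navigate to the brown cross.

turn left 19°, forward 12.0 m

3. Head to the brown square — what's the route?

turn right 80°, forward 6.6 m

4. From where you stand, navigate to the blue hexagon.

turn right 42°, forward 4.5 m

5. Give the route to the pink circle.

turn right 71°, forward 5.6 m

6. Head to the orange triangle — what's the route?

turn right 7°, forward 13.8 m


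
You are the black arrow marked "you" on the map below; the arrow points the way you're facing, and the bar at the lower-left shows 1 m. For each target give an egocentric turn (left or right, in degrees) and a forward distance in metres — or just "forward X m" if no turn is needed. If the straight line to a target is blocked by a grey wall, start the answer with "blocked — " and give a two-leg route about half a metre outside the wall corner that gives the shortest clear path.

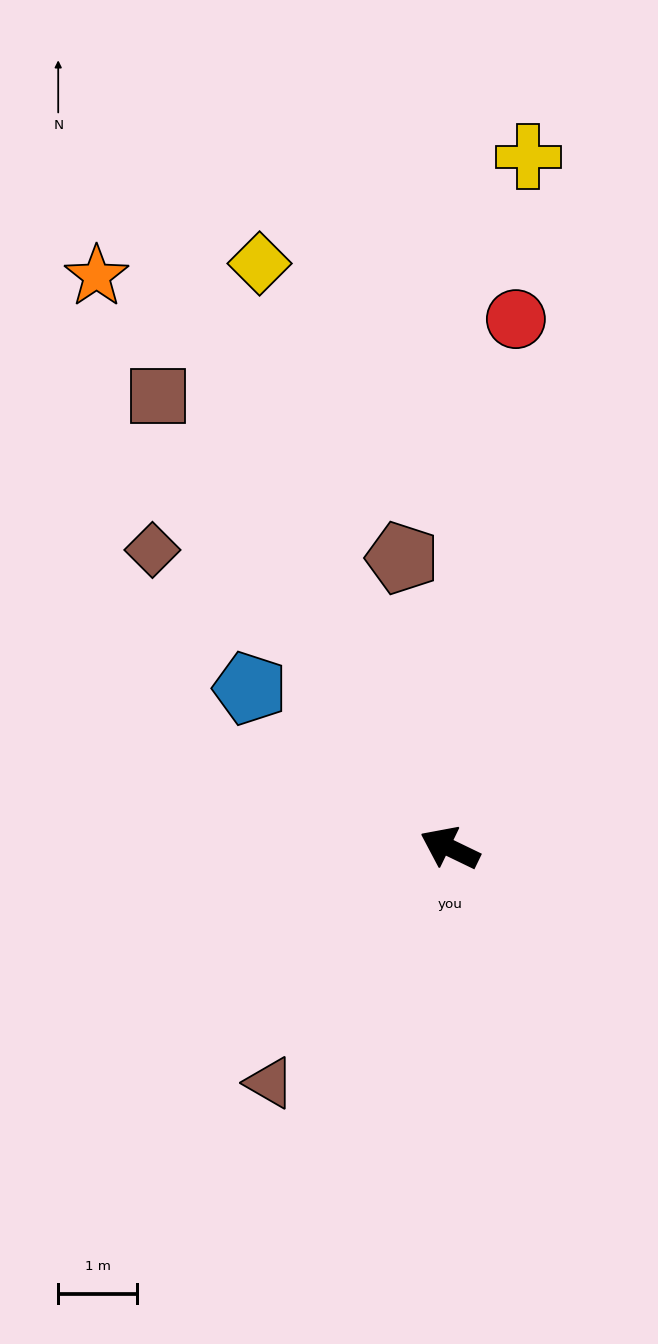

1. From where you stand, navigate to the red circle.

turn right 71°, forward 6.7 m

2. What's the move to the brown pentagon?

turn right 55°, forward 3.7 m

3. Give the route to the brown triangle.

turn left 78°, forward 3.7 m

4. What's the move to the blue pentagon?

turn right 13°, forward 3.2 m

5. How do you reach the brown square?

turn right 31°, forward 6.8 m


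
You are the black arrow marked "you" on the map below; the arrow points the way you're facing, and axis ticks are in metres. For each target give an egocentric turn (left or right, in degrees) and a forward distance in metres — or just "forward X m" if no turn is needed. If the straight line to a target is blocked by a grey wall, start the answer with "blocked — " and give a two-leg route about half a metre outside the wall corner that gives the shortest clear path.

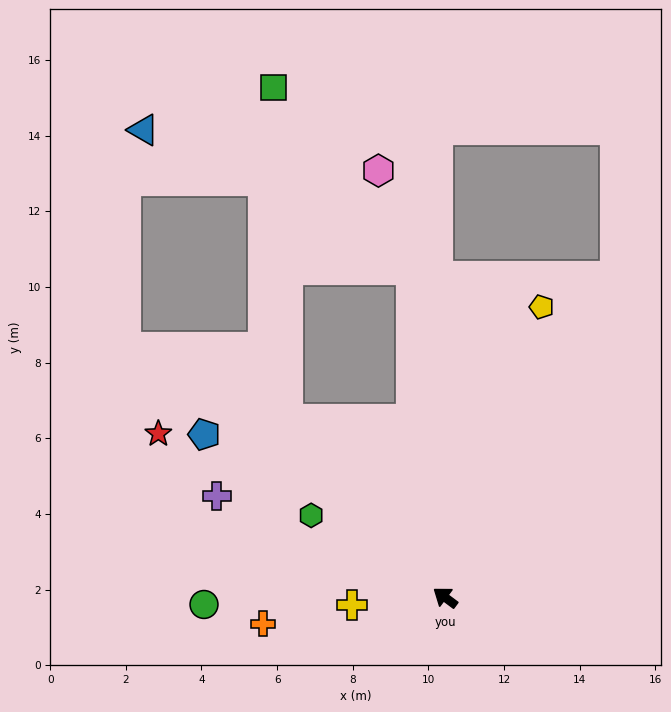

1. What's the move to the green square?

blocked — turn right 48°, forward 8.7 m, then turn left 32°, forward 6.0 m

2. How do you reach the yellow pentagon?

turn right 72°, forward 8.1 m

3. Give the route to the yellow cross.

turn left 41°, forward 2.5 m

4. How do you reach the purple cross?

turn left 13°, forward 6.6 m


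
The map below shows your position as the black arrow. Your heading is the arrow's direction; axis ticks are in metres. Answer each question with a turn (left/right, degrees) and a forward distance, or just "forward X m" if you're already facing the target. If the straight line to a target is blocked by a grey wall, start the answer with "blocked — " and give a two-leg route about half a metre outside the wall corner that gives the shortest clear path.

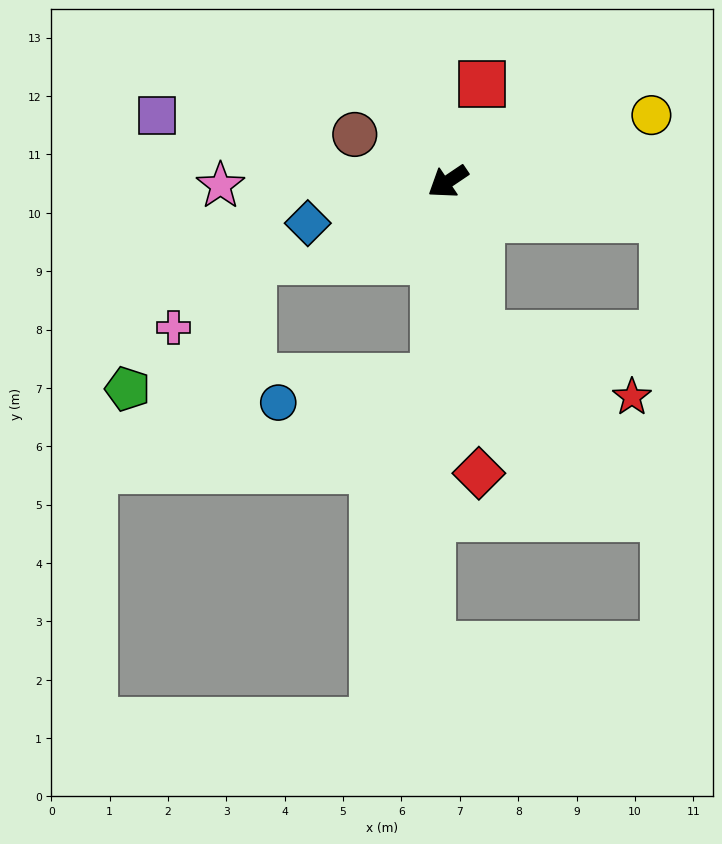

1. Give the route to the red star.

blocked — turn left 68°, forward 2.7 m, then turn left 56°, forward 2.8 m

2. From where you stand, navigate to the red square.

turn right 144°, forward 1.8 m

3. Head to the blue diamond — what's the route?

turn right 17°, forward 2.5 m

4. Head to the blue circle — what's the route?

blocked — turn left 52°, forward 3.4 m, then turn right 77°, forward 2.7 m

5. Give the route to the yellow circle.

turn left 164°, forward 3.7 m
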